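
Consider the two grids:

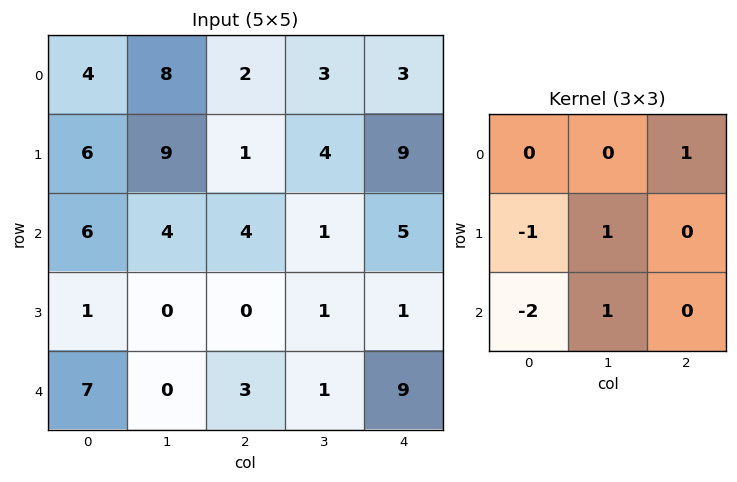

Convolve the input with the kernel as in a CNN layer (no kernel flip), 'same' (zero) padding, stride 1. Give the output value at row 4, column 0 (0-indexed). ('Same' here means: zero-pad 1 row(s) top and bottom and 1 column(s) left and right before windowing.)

7

The receptive field on the zero-padded input at this output position is [0 1 0 / 0 7 0 / 0 0 0]. Elementwise product with the kernel and sum: 0·1 + 0·-1 + 7·1 + 0·-2 + 0·1.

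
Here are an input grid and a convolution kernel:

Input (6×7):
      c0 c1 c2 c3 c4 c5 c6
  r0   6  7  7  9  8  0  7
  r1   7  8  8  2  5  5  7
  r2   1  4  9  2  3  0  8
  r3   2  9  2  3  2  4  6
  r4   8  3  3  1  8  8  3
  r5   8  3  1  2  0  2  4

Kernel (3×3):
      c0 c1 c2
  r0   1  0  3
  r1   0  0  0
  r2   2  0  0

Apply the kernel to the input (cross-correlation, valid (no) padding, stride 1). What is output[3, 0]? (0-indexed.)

24

The receptive field on the input at this output position is [2 9 2 / 8 3 3 / 8 3 1]. Elementwise product with the kernel and sum: 2·1 + 2·3 + 8·2.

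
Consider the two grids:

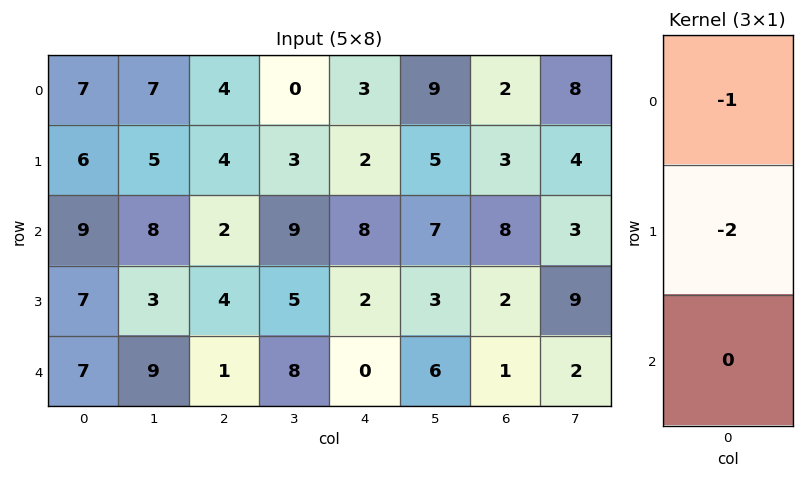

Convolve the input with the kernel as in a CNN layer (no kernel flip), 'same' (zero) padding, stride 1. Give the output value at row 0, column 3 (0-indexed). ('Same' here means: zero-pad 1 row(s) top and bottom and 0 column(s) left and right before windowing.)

0

The receptive field on the zero-padded input at this output position is [0 / 0 / 3]. Elementwise product with the kernel and sum: 0·-1 + 0·-2.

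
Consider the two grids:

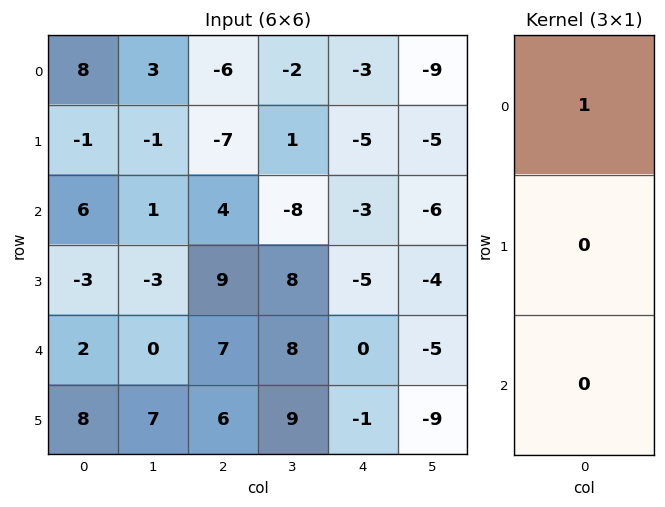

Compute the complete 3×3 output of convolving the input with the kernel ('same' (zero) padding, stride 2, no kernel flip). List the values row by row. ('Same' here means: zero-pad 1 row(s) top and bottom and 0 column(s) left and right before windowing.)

Output[0,0]: The receptive field on the zero-padded input at this output position is [0 / 8 / -1]. Elementwise product with the kernel and sum: 0·1.
Output[0,1]: The receptive field on the zero-padded input at this output position is [0 / -6 / -7]. Elementwise product with the kernel and sum: 0·1.

0 0 0
-1 -7 -5
-3 9 -5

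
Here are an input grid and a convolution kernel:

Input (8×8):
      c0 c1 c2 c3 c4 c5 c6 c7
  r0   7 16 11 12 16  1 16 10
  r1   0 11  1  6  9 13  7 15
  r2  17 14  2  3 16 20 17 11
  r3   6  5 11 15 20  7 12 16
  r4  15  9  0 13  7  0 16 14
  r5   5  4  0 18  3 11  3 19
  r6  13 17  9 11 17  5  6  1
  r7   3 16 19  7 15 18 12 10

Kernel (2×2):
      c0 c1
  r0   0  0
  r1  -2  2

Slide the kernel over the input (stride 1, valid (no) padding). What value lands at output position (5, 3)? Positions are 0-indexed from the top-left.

The receptive field on the input at this output position is [18 3 / 11 17]. Elementwise product with the kernel and sum: 11·-2 + 17·2.

12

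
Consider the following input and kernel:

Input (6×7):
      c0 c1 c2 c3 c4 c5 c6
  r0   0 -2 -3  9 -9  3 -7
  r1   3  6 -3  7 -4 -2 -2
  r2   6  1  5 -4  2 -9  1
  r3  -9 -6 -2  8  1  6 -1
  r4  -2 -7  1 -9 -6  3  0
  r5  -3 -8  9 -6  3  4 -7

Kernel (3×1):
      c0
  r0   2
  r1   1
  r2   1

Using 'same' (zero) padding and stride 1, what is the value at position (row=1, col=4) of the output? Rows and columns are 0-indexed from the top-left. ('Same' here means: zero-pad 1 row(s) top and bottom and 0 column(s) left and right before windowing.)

The receptive field on the zero-padded input at this output position is [-9 / -4 / 2]. Elementwise product with the kernel and sum: -9·2 + -4·1 + 2·1.

-20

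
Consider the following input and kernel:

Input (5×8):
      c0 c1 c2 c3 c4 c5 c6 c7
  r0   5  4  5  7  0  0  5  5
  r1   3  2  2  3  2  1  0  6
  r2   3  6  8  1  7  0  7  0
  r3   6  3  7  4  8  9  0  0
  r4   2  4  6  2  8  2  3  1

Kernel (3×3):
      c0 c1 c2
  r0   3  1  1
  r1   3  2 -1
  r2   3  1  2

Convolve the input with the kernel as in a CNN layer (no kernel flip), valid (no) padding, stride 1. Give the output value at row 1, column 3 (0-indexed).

67

The receptive field on the input at this output position is [3 2 1 / 1 7 0 / 4 8 9]. Elementwise product with the kernel and sum: 3·3 + 2·1 + 1·1 + 1·3 + 7·2 + 0·-1 + 4·3 + 8·1 + 9·2.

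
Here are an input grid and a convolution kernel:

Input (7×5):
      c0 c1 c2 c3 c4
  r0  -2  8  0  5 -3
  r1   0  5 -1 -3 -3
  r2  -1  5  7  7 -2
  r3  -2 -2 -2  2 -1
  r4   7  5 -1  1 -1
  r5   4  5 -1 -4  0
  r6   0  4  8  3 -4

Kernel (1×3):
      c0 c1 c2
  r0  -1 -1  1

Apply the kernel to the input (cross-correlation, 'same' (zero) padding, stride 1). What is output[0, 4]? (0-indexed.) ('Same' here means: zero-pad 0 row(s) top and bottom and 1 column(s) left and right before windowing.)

The receptive field on the zero-padded input at this output position is [5 -3 0]. Elementwise product with the kernel and sum: 5·-1 + -3·-1 + 0·1.

-2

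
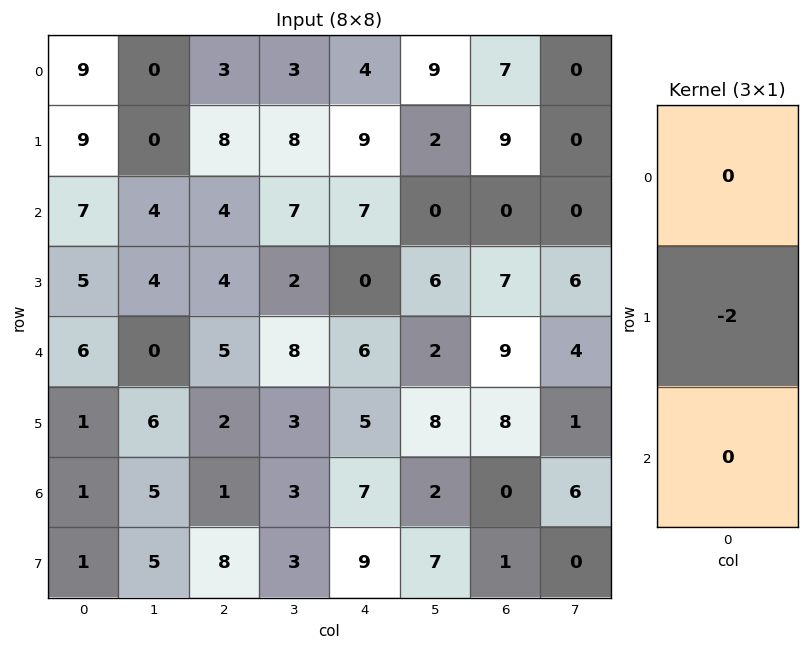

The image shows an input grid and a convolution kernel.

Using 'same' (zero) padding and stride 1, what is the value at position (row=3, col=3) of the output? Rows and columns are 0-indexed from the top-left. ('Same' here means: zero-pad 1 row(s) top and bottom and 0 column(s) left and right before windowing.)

The receptive field on the zero-padded input at this output position is [7 / 2 / 8]. Elementwise product with the kernel and sum: 2·-2.

-4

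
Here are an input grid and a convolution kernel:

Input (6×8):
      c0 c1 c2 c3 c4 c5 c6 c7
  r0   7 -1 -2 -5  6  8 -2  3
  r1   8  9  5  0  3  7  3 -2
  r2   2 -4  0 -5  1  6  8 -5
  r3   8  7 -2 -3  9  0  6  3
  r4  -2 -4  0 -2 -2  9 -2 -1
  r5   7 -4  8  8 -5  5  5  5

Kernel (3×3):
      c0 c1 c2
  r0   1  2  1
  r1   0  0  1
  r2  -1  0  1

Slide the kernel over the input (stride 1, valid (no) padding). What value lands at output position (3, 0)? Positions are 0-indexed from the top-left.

The receptive field on the input at this output position is [8 7 -2 / -2 -4 0 / 7 -4 8]. Elementwise product with the kernel and sum: 8·1 + 7·2 + -2·1 + 0·1 + 7·-1 + 8·1.

21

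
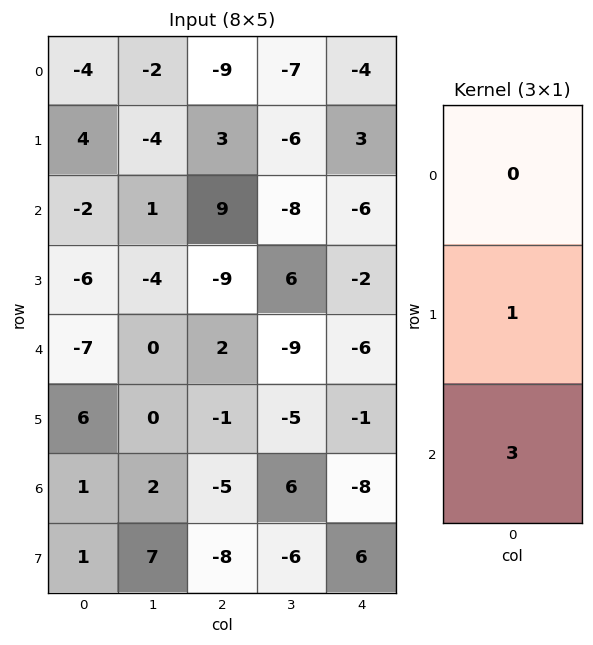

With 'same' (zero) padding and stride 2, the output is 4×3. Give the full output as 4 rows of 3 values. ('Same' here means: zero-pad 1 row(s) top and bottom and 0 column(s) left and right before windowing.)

Output[0,0]: The receptive field on the zero-padded input at this output position is [0 / -4 / 4]. Elementwise product with the kernel and sum: -4·1 + 4·3.
Output[0,1]: The receptive field on the zero-padded input at this output position is [0 / -9 / 3]. Elementwise product with the kernel and sum: -9·1 + 3·3.

8 0 5
-20 -18 -12
11 -1 -9
4 -29 10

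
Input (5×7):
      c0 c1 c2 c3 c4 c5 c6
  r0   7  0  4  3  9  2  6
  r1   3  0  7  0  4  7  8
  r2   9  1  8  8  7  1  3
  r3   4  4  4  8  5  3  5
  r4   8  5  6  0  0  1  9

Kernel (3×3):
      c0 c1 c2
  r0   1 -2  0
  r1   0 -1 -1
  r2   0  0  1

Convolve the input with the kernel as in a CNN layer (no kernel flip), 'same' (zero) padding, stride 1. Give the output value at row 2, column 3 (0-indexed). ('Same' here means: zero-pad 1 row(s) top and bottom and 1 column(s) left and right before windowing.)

The receptive field on the zero-padded input at this output position is [7 0 4 / 8 8 7 / 4 8 5]. Elementwise product with the kernel and sum: 7·1 + 0·-2 + 8·-1 + 7·-1 + 5·1.

-3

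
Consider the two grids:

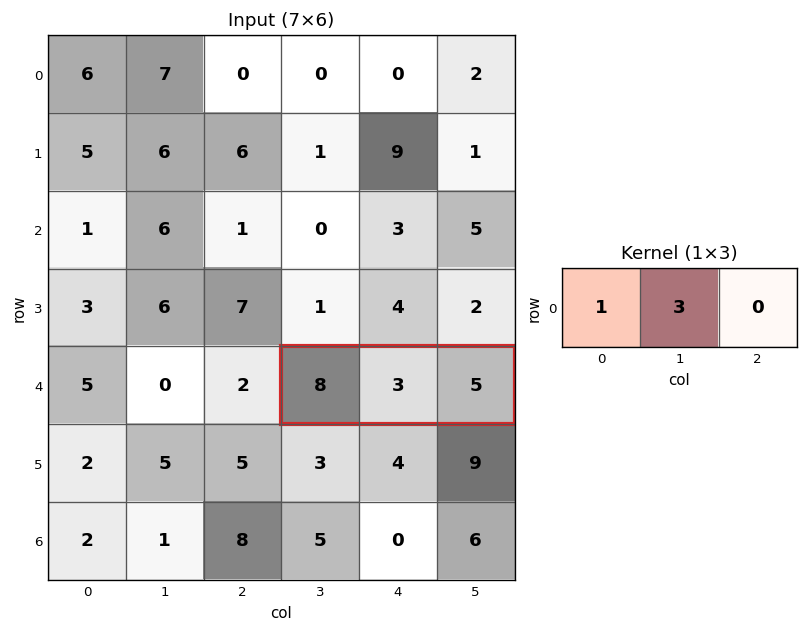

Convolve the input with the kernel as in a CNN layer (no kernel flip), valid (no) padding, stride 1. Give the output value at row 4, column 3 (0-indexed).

17

The receptive field on the input at this output position is [8 3 5]. Elementwise product with the kernel and sum: 8·1 + 3·3.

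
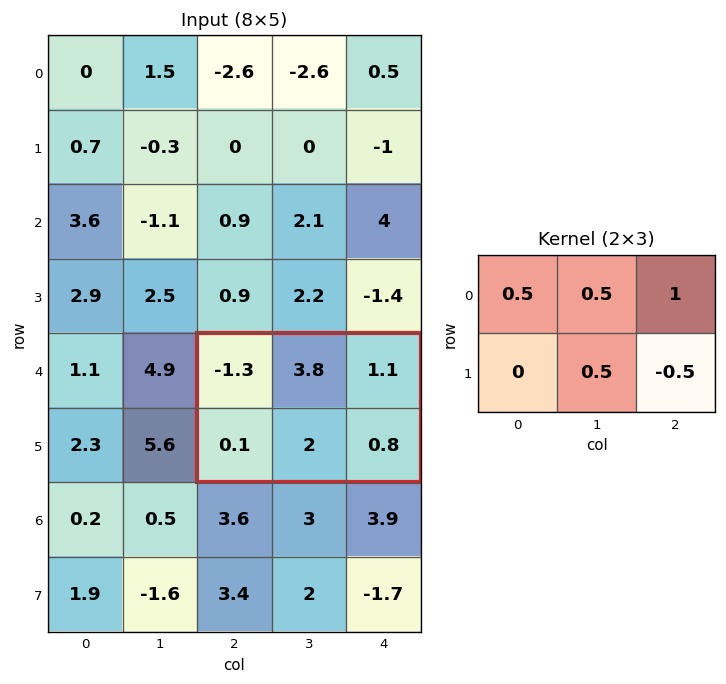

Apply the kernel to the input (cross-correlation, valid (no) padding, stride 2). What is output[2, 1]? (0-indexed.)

The receptive field on the input at this output position is [-1.3 3.8 1.1 / 0.1 2 0.8]. Elementwise product with the kernel and sum: -1.3·0.5 + 3.8·0.5 + 1.1·1 + 2·0.5 + 0.8·-0.5.

2.95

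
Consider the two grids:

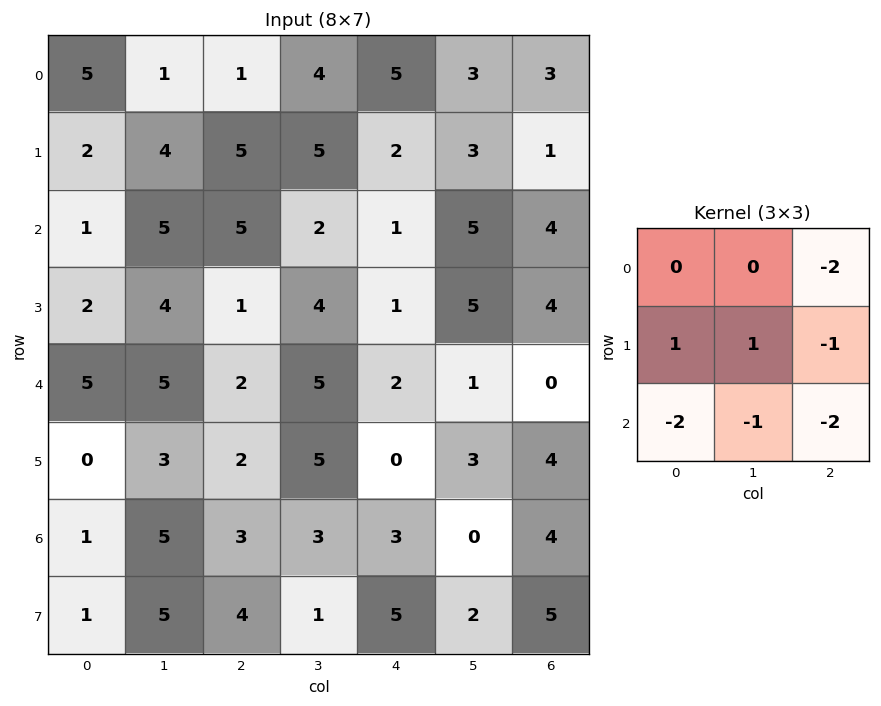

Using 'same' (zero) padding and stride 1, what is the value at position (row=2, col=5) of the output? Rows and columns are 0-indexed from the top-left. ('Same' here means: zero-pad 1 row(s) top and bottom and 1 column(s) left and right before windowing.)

-15

The receptive field on the zero-padded input at this output position is [2 3 1 / 1 5 4 / 1 5 4]. Elementwise product with the kernel and sum: 1·-2 + 1·1 + 5·1 + 4·-1 + 1·-2 + 5·-1 + 4·-2.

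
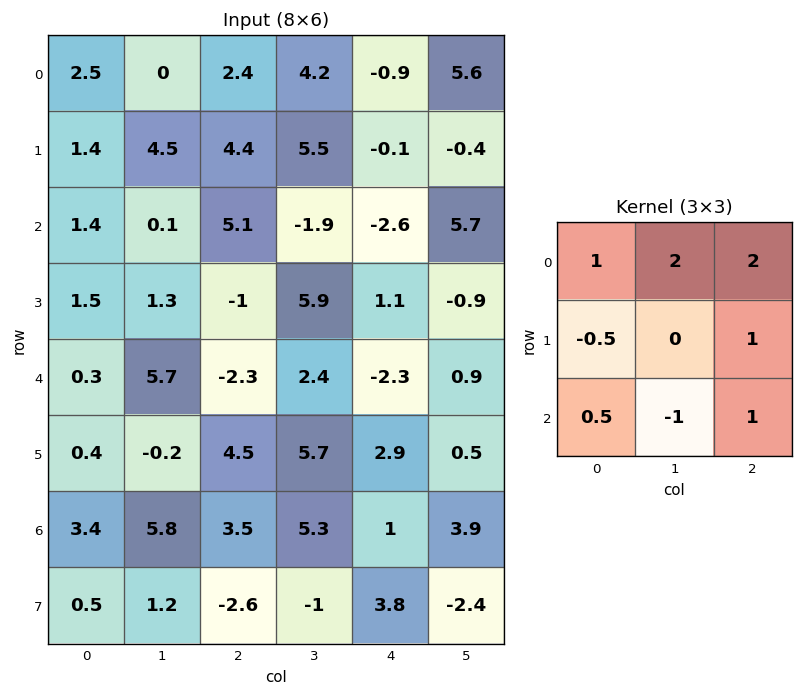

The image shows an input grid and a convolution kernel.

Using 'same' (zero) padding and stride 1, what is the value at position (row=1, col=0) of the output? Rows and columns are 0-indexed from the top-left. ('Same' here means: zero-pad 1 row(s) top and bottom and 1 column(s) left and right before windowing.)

The receptive field on the zero-padded input at this output position is [0 2.5 0 / 0 1.4 4.5 / 0 1.4 0.1]. Elementwise product with the kernel and sum: 0·1 + 2.5·2 + 0·2 + 0·-0.5 + 4.5·1 + 0·0.5 + 1.4·-1 + 0.1·1.

8.2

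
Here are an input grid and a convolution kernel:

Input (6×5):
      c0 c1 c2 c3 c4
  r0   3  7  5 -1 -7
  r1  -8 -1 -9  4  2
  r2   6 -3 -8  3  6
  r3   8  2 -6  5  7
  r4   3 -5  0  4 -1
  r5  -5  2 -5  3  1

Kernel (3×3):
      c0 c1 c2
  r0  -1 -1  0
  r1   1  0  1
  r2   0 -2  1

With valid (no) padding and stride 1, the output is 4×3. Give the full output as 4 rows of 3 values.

-29 10 -11
-3 27 0
9 22 -3
-16 16 -5

Output[0,0]: The receptive field on the input at this output position is [3 7 5 / -8 -1 -9 / 6 -3 -8]. Elementwise product with the kernel and sum: 3·-1 + 7·-1 + -8·1 + -9·1 + -3·-2 + -8·1.
Output[0,1]: The receptive field on the input at this output position is [7 5 -1 / -1 -9 4 / -3 -8 3]. Elementwise product with the kernel and sum: 7·-1 + 5·-1 + -1·1 + 4·1 + -8·-2 + 3·1.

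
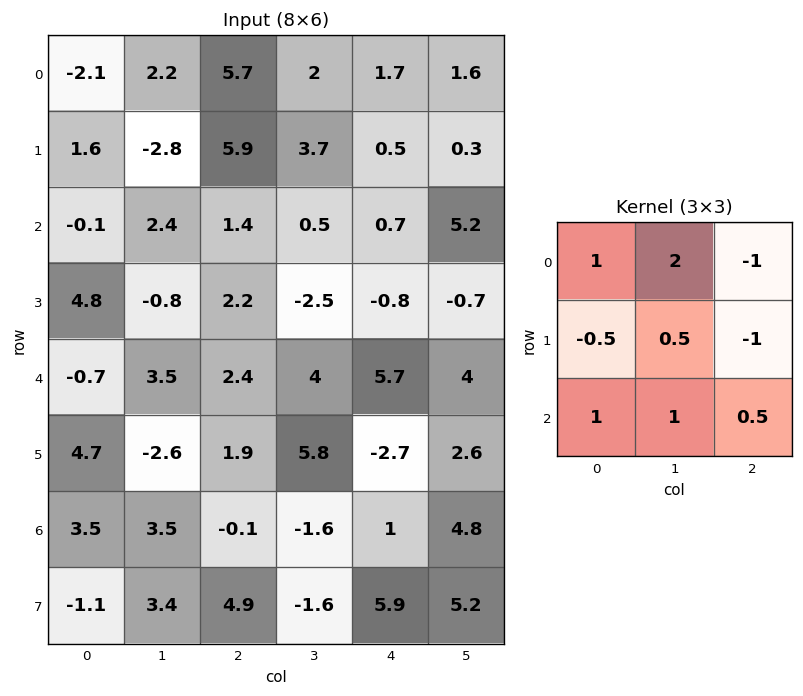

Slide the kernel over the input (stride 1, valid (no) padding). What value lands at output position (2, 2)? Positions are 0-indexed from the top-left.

The receptive field on the input at this output position is [1.4 0.5 0.7 / 2.2 -2.5 -0.8 / 2.4 4 5.7]. Elementwise product with the kernel and sum: 1.4·1 + 0.5·2 + 0.7·-1 + 2.2·-0.5 + -2.5·0.5 + -0.8·-1 + 2.4·1 + 4·1 + 5.7·0.5.

9.4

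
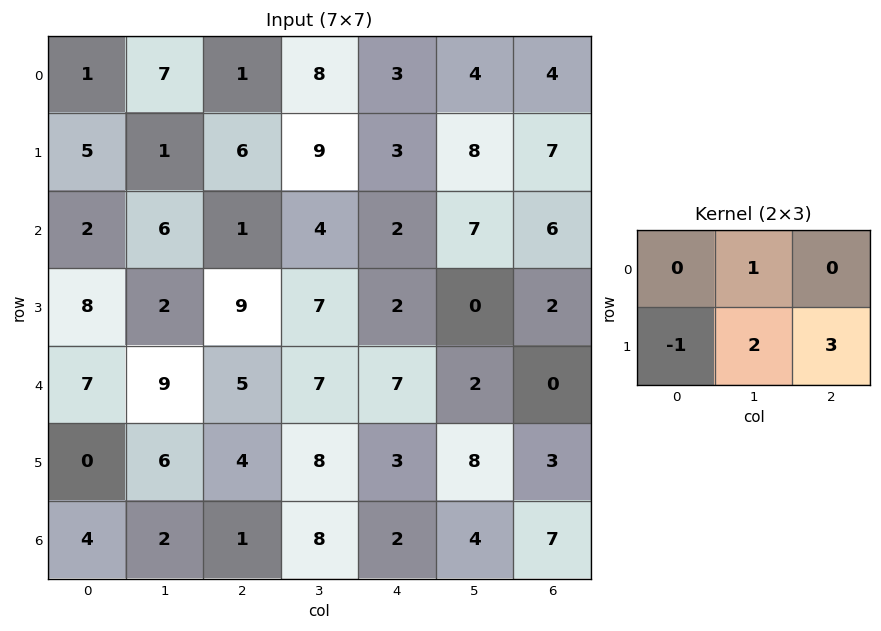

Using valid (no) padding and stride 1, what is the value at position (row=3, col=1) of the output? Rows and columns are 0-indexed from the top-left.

31

The receptive field on the input at this output position is [2 9 7 / 9 5 7]. Elementwise product with the kernel and sum: 9·1 + 9·-1 + 5·2 + 7·3.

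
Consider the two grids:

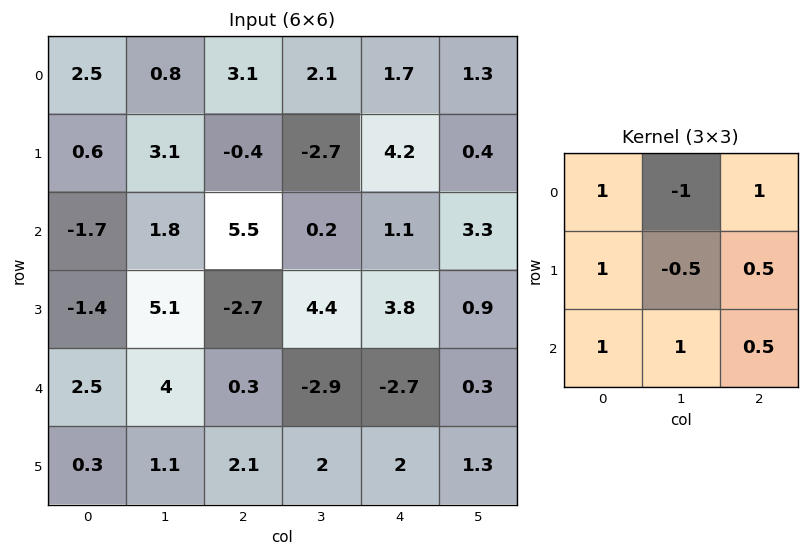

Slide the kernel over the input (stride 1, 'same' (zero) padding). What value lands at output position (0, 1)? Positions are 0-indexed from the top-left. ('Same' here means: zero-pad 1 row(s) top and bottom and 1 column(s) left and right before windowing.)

The receptive field on the zero-padded input at this output position is [0 0 0 / 2.5 0.8 3.1 / 0.6 3.1 -0.4]. Elementwise product with the kernel and sum: 0·1 + 0·-1 + 0·1 + 2.5·1 + 0.8·-0.5 + 3.1·0.5 + 0.6·1 + 3.1·1 + -0.4·0.5.

7.15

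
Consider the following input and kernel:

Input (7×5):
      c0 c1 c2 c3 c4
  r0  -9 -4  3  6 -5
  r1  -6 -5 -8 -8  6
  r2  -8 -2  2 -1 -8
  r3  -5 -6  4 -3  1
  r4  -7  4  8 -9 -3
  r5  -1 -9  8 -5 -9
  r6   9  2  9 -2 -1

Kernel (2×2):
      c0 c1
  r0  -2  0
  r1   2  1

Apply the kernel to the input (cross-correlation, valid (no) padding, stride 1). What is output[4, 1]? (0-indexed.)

The receptive field on the input at this output position is [4 8 / -9 8]. Elementwise product with the kernel and sum: 4·-2 + -9·2 + 8·1.

-18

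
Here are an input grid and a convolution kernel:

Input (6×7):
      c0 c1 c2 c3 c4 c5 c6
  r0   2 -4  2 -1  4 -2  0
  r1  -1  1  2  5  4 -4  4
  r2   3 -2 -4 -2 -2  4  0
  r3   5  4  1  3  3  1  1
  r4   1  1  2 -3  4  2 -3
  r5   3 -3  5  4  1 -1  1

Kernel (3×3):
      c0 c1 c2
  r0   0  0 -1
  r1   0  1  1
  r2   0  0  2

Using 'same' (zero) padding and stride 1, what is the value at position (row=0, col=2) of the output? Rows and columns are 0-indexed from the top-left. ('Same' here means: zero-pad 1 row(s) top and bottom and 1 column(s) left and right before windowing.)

11

The receptive field on the zero-padded input at this output position is [0 0 0 / -4 2 -1 / 1 2 5]. Elementwise product with the kernel and sum: 0·-1 + 2·1 + -1·1 + 5·2.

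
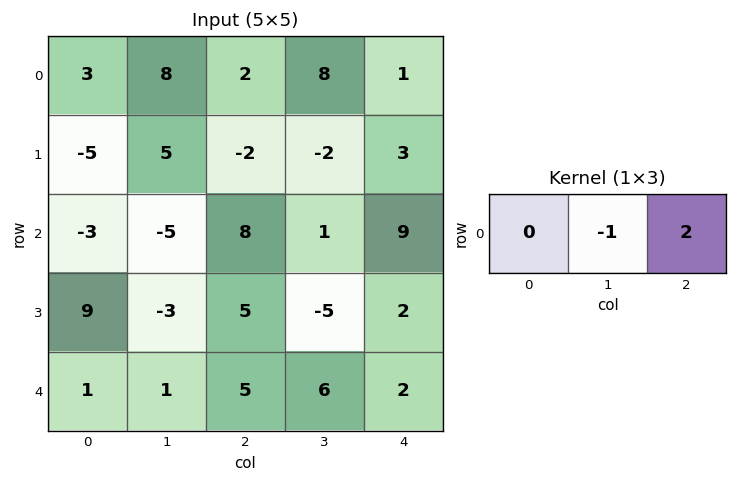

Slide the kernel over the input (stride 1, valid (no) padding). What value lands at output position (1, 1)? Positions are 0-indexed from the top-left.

The receptive field on the input at this output position is [5 -2 -2]. Elementwise product with the kernel and sum: -2·-1 + -2·2.

-2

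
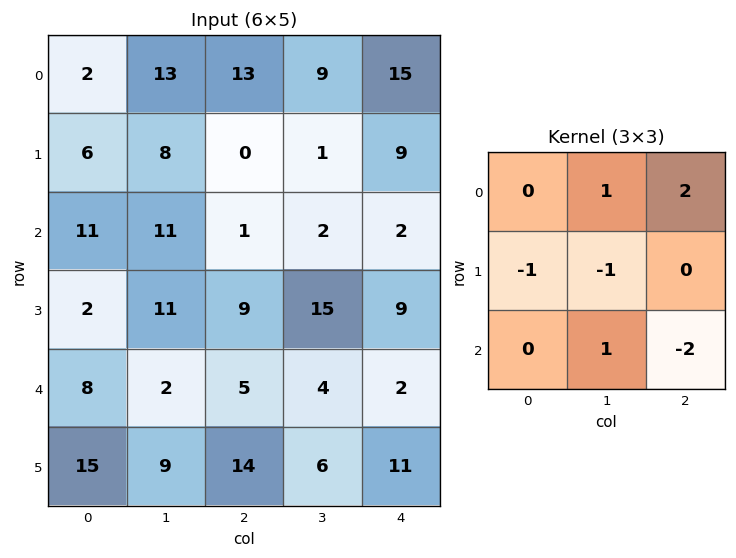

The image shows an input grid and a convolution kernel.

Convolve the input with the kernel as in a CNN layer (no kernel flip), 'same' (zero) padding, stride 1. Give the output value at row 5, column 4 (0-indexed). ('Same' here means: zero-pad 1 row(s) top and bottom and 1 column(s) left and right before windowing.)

The receptive field on the zero-padded input at this output position is [4 2 0 / 6 11 0 / 0 0 0]. Elementwise product with the kernel and sum: 2·1 + 0·2 + 6·-1 + 11·-1 + 0·1 + 0·-2.

-15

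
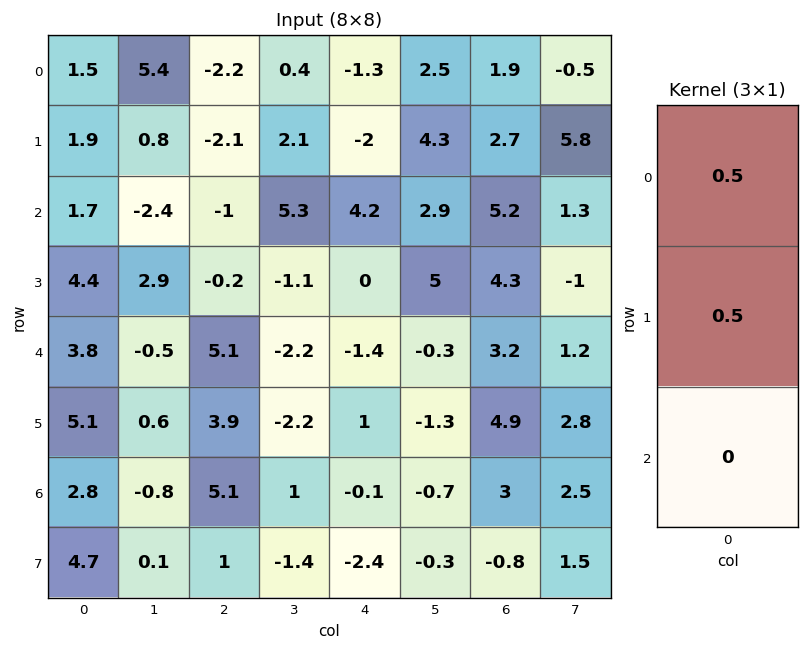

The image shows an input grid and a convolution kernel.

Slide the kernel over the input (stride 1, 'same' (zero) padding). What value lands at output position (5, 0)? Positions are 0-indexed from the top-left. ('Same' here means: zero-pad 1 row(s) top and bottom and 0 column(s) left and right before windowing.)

The receptive field on the zero-padded input at this output position is [3.8 / 5.1 / 2.8]. Elementwise product with the kernel and sum: 3.8·0.5 + 5.1·0.5.

4.45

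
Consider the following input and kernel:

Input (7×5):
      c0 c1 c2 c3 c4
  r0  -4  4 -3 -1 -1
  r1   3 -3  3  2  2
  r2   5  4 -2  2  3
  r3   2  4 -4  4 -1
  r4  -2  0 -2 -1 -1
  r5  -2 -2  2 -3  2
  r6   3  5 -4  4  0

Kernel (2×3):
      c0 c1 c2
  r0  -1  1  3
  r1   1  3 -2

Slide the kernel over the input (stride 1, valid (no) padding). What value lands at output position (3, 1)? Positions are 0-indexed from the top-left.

0

The receptive field on the input at this output position is [4 -4 4 / 0 -2 -1]. Elementwise product with the kernel and sum: 4·-1 + -4·1 + 4·3 + 0·1 + -2·3 + -1·-2.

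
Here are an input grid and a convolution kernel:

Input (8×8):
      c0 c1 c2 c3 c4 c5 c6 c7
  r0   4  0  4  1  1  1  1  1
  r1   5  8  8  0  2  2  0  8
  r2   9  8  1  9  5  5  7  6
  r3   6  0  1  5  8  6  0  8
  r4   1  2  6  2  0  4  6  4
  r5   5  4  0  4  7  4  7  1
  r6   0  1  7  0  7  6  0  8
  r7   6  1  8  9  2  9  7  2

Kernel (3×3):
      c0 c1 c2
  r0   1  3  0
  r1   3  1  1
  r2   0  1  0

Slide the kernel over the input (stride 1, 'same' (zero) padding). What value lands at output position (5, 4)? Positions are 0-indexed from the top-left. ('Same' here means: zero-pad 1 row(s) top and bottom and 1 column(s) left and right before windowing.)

32

The receptive field on the zero-padded input at this output position is [2 0 4 / 4 7 4 / 0 7 6]. Elementwise product with the kernel and sum: 2·1 + 0·3 + 4·3 + 7·1 + 4·1 + 7·1.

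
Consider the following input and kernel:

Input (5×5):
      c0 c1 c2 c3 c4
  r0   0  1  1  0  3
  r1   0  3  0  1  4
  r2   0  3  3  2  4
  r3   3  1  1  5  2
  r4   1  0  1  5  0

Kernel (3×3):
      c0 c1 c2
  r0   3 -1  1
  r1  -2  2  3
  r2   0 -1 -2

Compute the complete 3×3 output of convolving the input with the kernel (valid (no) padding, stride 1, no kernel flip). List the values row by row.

-3 -8 10
9 5 4
-3 12 20

Output[0,0]: The receptive field on the input at this output position is [0 1 1 / 0 3 0 / 0 3 3]. Elementwise product with the kernel and sum: 0·3 + 1·-1 + 1·1 + 0·-2 + 3·2 + 0·3 + 3·-1 + 3·-2.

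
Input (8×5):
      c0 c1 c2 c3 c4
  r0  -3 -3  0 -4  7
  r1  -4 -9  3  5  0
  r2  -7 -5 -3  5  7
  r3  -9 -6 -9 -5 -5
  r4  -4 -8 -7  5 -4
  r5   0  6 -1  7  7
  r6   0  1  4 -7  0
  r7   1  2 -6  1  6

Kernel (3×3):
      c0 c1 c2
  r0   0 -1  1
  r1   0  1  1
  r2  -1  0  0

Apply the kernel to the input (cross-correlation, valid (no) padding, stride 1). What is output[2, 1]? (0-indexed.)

2

The receptive field on the input at this output position is [-5 -3 5 / -6 -9 -5 / -8 -7 5]. Elementwise product with the kernel and sum: -3·-1 + 5·1 + -9·1 + -5·1 + -8·-1.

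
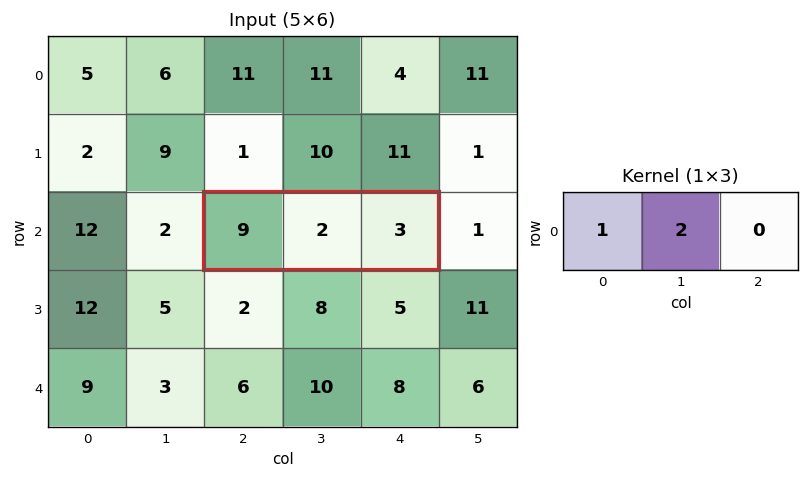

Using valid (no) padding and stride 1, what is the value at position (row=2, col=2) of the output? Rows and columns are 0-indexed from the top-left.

The receptive field on the input at this output position is [9 2 3]. Elementwise product with the kernel and sum: 9·1 + 2·2.

13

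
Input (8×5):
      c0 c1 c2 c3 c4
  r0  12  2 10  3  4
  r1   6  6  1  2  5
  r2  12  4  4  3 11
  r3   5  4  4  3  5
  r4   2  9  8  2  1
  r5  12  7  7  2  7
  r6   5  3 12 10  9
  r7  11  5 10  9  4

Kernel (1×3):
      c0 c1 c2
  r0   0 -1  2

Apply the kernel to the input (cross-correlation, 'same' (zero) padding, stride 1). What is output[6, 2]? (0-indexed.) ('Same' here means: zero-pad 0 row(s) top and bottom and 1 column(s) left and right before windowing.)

8

The receptive field on the zero-padded input at this output position is [3 12 10]. Elementwise product with the kernel and sum: 12·-1 + 10·2.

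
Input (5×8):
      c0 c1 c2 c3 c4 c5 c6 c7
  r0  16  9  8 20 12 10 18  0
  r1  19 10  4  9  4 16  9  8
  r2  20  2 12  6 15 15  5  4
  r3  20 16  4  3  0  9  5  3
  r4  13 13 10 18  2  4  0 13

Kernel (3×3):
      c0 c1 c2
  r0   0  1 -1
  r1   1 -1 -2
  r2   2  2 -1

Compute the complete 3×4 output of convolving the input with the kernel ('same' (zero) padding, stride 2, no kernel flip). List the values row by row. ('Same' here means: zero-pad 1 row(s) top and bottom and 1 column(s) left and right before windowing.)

-6 -20 -2 34
9 10 -54 28
-35 -32 -1 -20

Output[0,0]: The receptive field on the zero-padded input at this output position is [0 0 0 / 0 16 9 / 0 19 10]. Elementwise product with the kernel and sum: 0·1 + 0·-1 + 0·1 + 16·-1 + 9·-2 + 0·2 + 19·2 + 10·-1.
Output[0,1]: The receptive field on the zero-padded input at this output position is [0 0 0 / 9 8 20 / 10 4 9]. Elementwise product with the kernel and sum: 0·1 + 0·-1 + 9·1 + 8·-1 + 20·-2 + 10·2 + 4·2 + 9·-1.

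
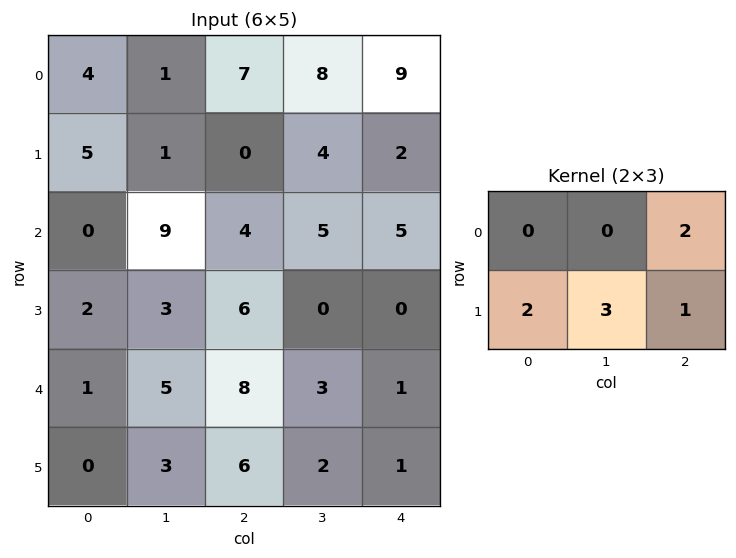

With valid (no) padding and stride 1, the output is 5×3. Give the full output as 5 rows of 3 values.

27 22 32
31 43 32
27 34 22
37 37 26
31 32 21

Output[0,0]: The receptive field on the input at this output position is [4 1 7 / 5 1 0]. Elementwise product with the kernel and sum: 7·2 + 5·2 + 1·3 + 0·1.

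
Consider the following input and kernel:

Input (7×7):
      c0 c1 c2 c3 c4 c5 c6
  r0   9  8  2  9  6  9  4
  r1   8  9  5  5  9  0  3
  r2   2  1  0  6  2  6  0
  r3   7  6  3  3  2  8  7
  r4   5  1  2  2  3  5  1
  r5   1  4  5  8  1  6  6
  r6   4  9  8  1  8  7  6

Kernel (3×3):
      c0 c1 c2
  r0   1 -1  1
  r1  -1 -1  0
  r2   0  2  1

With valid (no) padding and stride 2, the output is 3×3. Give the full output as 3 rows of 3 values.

-12 3 4
-8 -3 -3
27 0 12

Output[0,0]: The receptive field on the input at this output position is [9 8 2 / 8 9 5 / 2 1 0]. Elementwise product with the kernel and sum: 9·1 + 8·-1 + 2·1 + 8·-1 + 9·-1 + 1·2 + 0·1.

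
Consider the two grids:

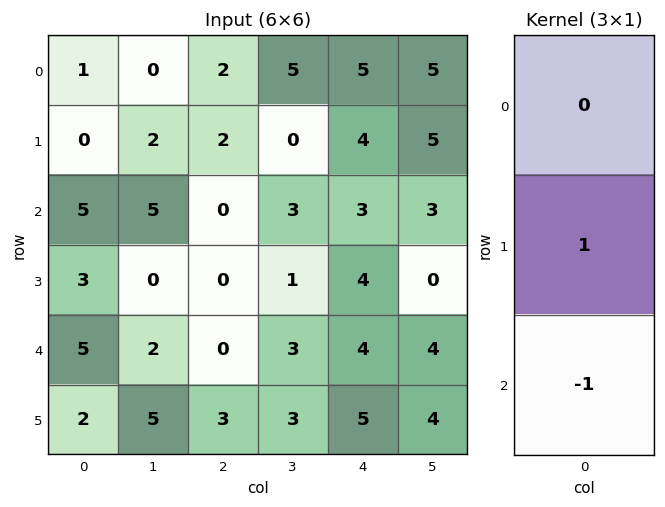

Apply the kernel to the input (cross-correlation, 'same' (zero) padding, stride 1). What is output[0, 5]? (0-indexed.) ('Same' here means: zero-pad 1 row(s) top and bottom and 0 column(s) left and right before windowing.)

The receptive field on the zero-padded input at this output position is [0 / 5 / 5]. Elementwise product with the kernel and sum: 5·1 + 5·-1.

0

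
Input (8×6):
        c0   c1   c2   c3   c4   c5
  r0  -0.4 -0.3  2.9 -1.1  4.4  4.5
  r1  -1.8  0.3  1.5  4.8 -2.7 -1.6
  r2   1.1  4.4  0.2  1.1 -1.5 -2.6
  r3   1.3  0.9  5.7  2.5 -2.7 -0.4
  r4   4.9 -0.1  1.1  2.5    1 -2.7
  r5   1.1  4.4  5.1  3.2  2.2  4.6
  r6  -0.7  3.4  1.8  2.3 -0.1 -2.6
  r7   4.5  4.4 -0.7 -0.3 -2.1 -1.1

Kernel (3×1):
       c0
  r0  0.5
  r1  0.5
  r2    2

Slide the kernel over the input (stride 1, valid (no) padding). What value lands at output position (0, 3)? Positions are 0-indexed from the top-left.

The receptive field on the input at this output position is [-1.1 / 4.8 / 1.1]. Elementwise product with the kernel and sum: -1.1·0.5 + 4.8·0.5 + 1.1·2.

4.05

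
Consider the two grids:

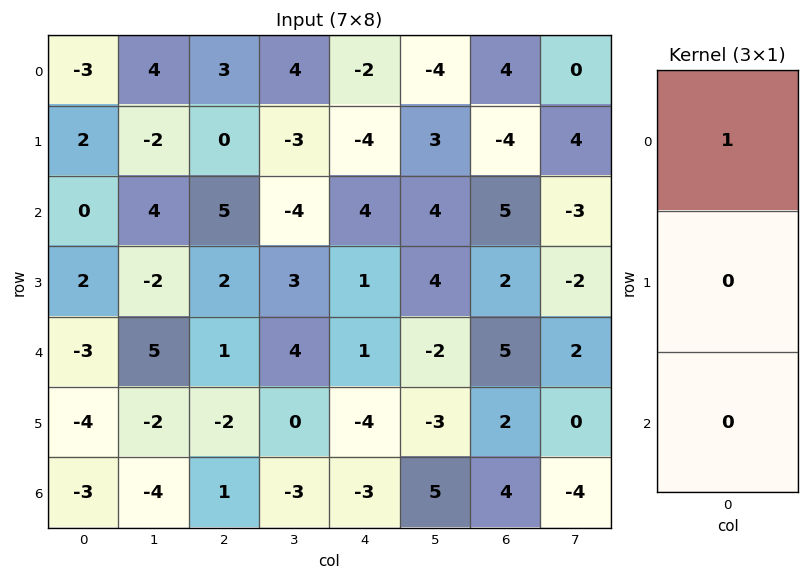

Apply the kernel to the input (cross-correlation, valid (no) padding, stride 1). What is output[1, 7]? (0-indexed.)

The receptive field on the input at this output position is [4 / -3 / -2]. Elementwise product with the kernel and sum: 4·1.

4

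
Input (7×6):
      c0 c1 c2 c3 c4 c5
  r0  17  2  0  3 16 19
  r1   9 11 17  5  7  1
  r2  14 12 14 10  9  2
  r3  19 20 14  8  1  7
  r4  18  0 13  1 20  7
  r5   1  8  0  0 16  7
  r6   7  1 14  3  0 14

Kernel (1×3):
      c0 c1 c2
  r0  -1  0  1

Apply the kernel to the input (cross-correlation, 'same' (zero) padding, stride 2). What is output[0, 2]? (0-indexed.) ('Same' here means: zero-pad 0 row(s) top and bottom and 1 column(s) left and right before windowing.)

16

The receptive field on the zero-padded input at this output position is [3 16 19]. Elementwise product with the kernel and sum: 3·-1 + 19·1.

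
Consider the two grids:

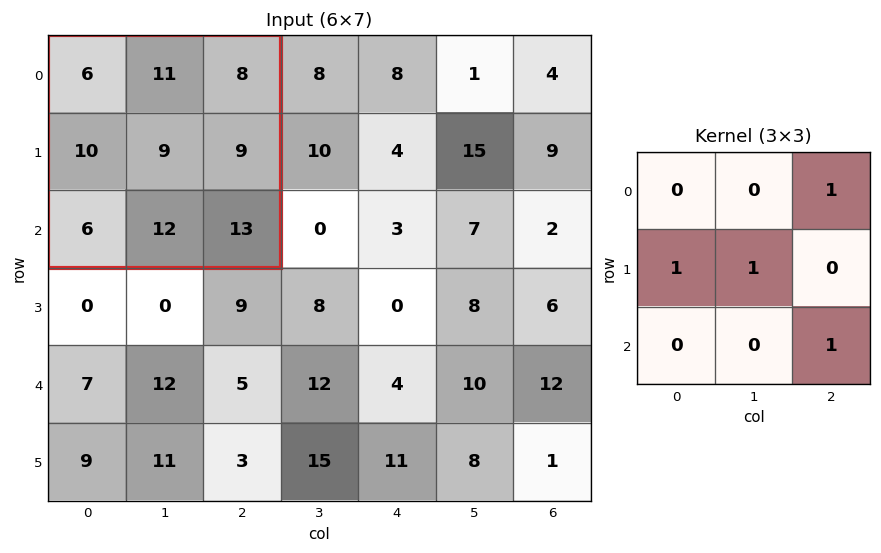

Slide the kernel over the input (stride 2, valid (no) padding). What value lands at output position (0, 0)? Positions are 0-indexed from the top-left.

40

The receptive field on the input at this output position is [6 11 8 / 10 9 9 / 6 12 13]. Elementwise product with the kernel and sum: 8·1 + 10·1 + 9·1 + 13·1.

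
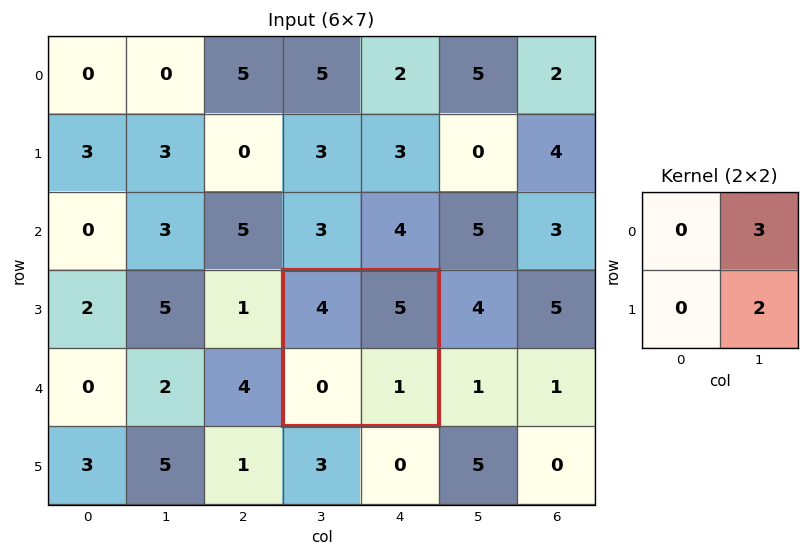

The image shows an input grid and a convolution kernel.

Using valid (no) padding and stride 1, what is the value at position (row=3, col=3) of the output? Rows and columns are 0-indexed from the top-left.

The receptive field on the input at this output position is [4 5 / 0 1]. Elementwise product with the kernel and sum: 5·3 + 1·2.

17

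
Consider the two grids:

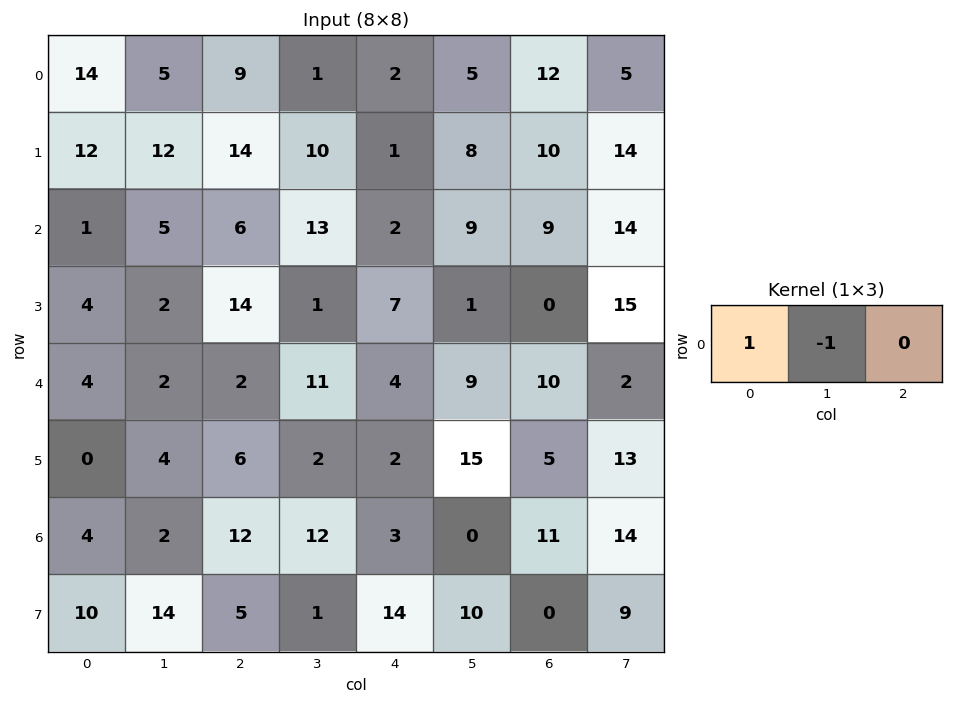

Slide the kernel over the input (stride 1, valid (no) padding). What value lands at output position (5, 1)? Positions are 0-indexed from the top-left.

-2

The receptive field on the input at this output position is [4 6 2]. Elementwise product with the kernel and sum: 4·1 + 6·-1.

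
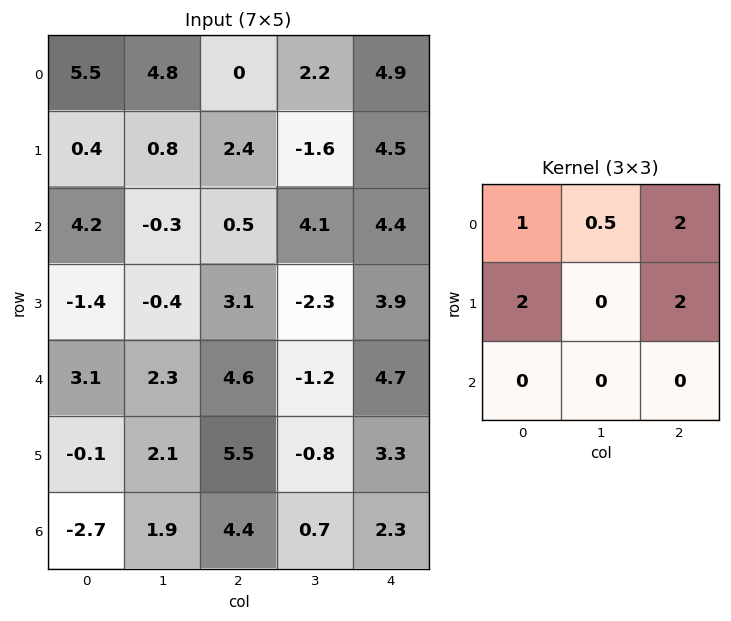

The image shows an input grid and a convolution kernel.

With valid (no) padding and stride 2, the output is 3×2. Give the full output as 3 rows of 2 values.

13.5 24.7
8.45 25.35
24.25 31

Output[0,0]: The receptive field on the input at this output position is [5.5 4.8 0 / 0.4 0.8 2.4 / 4.2 -0.3 0.5]. Elementwise product with the kernel and sum: 5.5·1 + 4.8·0.5 + 0·2 + 0.4·2 + 2.4·2.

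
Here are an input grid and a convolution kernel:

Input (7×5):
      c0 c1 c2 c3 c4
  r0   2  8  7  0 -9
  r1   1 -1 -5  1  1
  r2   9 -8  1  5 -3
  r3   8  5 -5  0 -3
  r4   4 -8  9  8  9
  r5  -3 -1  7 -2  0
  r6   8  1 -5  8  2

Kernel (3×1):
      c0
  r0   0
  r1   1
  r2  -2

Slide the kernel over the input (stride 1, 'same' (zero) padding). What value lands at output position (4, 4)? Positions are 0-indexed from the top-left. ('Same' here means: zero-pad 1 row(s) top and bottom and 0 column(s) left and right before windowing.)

The receptive field on the zero-padded input at this output position is [-3 / 9 / 0]. Elementwise product with the kernel and sum: 9·1 + 0·-2.

9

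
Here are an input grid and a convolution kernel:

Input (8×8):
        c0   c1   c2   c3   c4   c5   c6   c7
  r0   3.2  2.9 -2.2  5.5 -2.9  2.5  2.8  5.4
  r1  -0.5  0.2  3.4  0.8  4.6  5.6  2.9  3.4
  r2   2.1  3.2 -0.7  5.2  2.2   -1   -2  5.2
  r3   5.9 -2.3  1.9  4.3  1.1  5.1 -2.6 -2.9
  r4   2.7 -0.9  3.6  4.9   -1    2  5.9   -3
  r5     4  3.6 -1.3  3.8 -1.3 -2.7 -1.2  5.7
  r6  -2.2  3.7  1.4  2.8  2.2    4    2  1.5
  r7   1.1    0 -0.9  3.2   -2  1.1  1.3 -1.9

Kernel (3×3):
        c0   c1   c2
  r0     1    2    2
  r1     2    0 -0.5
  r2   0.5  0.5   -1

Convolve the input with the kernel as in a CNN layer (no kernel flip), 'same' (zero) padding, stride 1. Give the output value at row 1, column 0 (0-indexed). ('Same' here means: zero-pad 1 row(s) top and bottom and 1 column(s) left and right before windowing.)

The receptive field on the zero-padded input at this output position is [0 3.2 2.9 / 0 -0.5 0.2 / 0 2.1 3.2]. Elementwise product with the kernel and sum: 0·1 + 3.2·2 + 2.9·2 + 0·2 + 0.2·-0.5 + 0·0.5 + 2.1·0.5 + 3.2·-1.

9.95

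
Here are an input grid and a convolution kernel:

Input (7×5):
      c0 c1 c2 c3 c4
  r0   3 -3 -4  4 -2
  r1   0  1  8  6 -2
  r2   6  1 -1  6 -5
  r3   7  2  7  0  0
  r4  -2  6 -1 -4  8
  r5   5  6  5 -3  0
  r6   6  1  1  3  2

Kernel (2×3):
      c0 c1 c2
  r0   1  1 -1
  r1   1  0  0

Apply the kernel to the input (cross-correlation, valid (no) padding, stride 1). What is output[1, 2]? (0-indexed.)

15

The receptive field on the input at this output position is [8 6 -2 / -1 6 -5]. Elementwise product with the kernel and sum: 8·1 + 6·1 + -2·-1 + -1·1.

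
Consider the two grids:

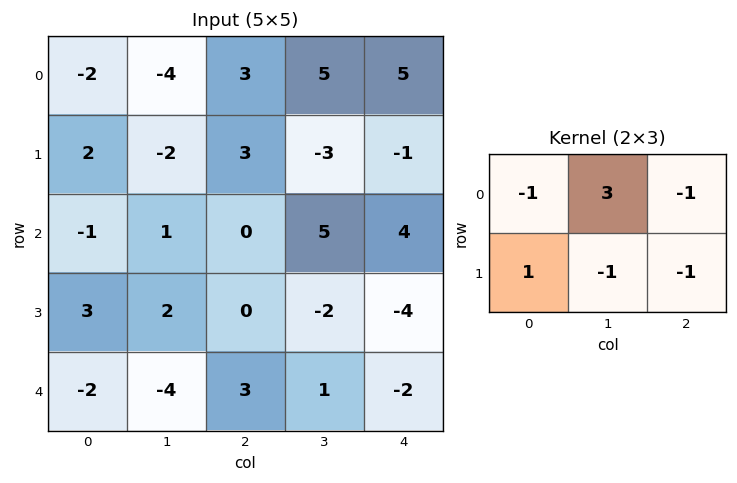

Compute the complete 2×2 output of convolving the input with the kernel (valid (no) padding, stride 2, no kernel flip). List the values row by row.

Output[0,0]: The receptive field on the input at this output position is [-2 -4 3 / 2 -2 3]. Elementwise product with the kernel and sum: -2·-1 + -4·3 + 3·-1 + 2·1 + -2·-1 + 3·-1.

-12 14
5 17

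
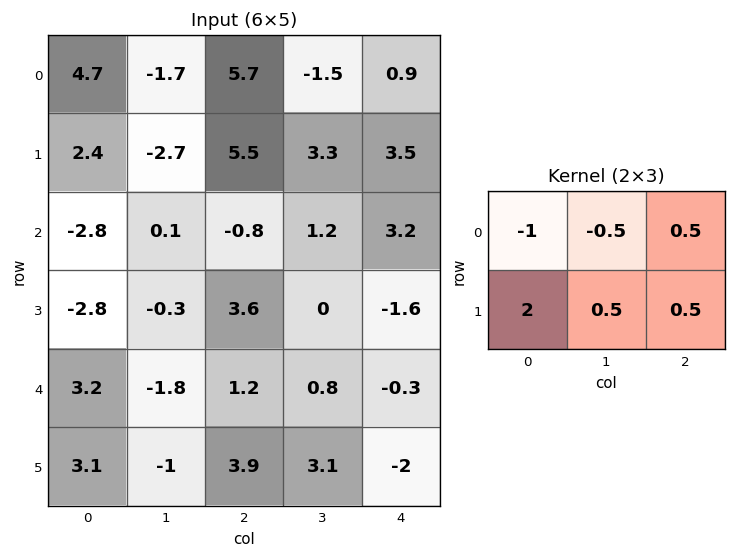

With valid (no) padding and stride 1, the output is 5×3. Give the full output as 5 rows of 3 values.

5.2 -2.9 9.9
-4.25 2 -4.8
-1.6 2.1 8.2
10.85 -4.1 -1.75
5.95 3.1 6.6

Output[0,0]: The receptive field on the input at this output position is [4.7 -1.7 5.7 / 2.4 -2.7 5.5]. Elementwise product with the kernel and sum: 4.7·-1 + -1.7·-0.5 + 5.7·0.5 + 2.4·2 + -2.7·0.5 + 5.5·0.5.
Output[0,1]: The receptive field on the input at this output position is [-1.7 5.7 -1.5 / -2.7 5.5 3.3]. Elementwise product with the kernel and sum: -1.7·-1 + 5.7·-0.5 + -1.5·0.5 + -2.7·2 + 5.5·0.5 + 3.3·0.5.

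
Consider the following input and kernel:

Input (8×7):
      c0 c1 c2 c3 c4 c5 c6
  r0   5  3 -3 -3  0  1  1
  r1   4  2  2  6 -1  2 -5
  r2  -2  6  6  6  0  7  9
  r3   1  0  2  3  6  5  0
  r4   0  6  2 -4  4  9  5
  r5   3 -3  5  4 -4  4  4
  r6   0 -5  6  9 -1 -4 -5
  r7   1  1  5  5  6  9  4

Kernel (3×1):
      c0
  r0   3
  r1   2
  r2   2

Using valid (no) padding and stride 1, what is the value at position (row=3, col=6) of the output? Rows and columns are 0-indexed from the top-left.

18

The receptive field on the input at this output position is [0 / 5 / 4]. Elementwise product with the kernel and sum: 0·3 + 5·2 + 4·2.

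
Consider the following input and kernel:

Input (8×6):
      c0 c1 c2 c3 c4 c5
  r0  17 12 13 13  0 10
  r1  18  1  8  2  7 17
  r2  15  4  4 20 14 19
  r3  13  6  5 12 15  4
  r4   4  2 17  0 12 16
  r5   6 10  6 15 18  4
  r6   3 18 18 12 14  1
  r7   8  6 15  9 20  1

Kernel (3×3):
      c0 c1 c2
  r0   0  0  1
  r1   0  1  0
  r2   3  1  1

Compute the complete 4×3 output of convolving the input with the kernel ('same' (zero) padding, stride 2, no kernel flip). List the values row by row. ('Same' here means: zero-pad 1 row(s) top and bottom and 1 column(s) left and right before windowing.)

Output[0,0]: The receptive field on the zero-padded input at this output position is [0 0 0 / 0 17 12 / 0 18 1]. Elementwise product with the kernel and sum: 0·1 + 17·1 + 0·3 + 18·1 + 1·1.

36 26 30
35 41 86
26 80 83
27 75 66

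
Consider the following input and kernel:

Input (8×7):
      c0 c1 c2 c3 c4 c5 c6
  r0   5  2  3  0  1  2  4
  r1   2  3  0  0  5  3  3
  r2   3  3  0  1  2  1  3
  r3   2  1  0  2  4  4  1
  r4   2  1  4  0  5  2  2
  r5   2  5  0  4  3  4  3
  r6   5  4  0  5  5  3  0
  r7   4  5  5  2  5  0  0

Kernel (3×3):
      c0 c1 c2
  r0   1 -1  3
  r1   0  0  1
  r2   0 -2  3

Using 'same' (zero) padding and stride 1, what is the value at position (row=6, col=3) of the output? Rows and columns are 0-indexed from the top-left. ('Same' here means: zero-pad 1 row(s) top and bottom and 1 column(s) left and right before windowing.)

21

The receptive field on the zero-padded input at this output position is [0 4 3 / 0 5 5 / 5 2 5]. Elementwise product with the kernel and sum: 0·1 + 4·-1 + 3·3 + 5·1 + 2·-2 + 5·3.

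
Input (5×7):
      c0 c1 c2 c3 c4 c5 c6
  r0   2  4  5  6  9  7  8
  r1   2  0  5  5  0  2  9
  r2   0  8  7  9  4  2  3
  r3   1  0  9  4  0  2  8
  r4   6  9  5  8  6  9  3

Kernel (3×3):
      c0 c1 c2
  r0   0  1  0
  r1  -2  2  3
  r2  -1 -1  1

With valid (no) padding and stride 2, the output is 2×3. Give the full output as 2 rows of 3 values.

14 -6 35
23 -8 18

Output[0,0]: The receptive field on the input at this output position is [2 4 5 / 2 0 5 / 0 8 7]. Elementwise product with the kernel and sum: 4·1 + 2·-2 + 0·2 + 5·3 + 0·-1 + 8·-1 + 7·1.
Output[0,1]: The receptive field on the input at this output position is [5 6 9 / 5 5 0 / 7 9 4]. Elementwise product with the kernel and sum: 6·1 + 5·-2 + 5·2 + 0·3 + 7·-1 + 9·-1 + 4·1.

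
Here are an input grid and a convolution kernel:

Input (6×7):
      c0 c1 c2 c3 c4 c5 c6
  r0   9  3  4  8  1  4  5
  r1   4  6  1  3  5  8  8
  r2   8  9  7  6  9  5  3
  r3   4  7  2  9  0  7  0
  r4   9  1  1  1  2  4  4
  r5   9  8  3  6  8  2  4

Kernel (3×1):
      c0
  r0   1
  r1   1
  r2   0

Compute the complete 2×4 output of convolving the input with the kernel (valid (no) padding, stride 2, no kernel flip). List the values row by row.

13 5 6 13
12 9 9 3

Output[0,0]: The receptive field on the input at this output position is [9 / 4 / 8]. Elementwise product with the kernel and sum: 9·1 + 4·1.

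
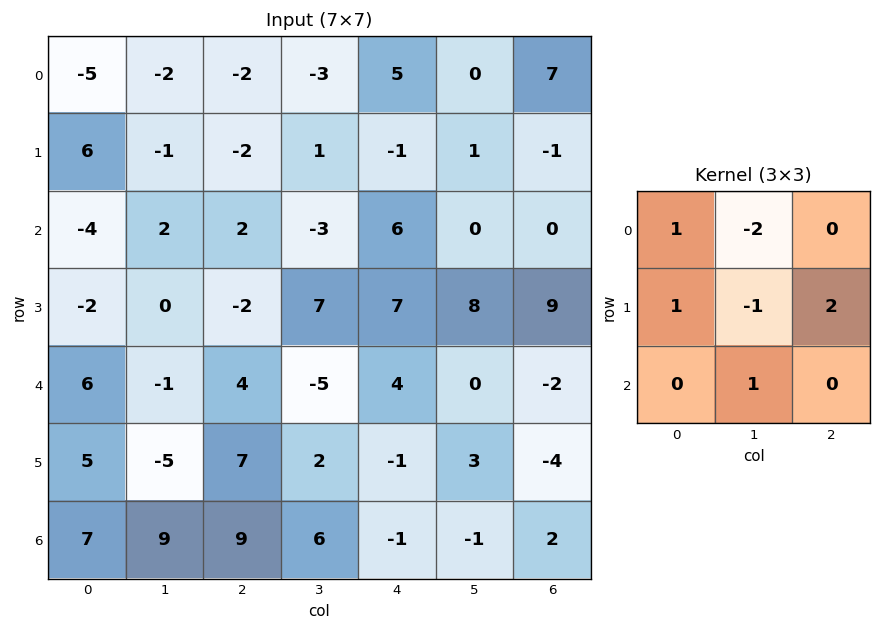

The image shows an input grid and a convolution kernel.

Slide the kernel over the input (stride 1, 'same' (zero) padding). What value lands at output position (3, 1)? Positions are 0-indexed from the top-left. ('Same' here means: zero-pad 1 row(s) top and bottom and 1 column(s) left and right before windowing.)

-15

The receptive field on the zero-padded input at this output position is [-4 2 2 / -2 0 -2 / 6 -1 4]. Elementwise product with the kernel and sum: -4·1 + 2·-2 + -2·1 + 0·-1 + -2·2 + -1·1.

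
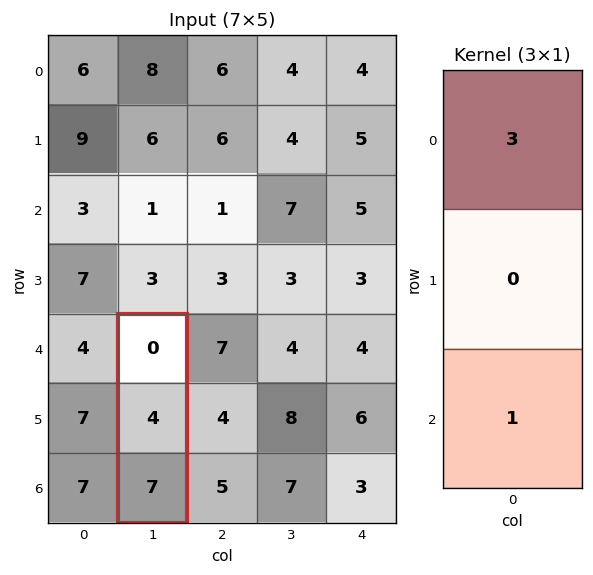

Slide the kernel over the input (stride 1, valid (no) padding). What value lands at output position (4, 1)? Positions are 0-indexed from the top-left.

7

The receptive field on the input at this output position is [0 / 4 / 7]. Elementwise product with the kernel and sum: 0·3 + 7·1.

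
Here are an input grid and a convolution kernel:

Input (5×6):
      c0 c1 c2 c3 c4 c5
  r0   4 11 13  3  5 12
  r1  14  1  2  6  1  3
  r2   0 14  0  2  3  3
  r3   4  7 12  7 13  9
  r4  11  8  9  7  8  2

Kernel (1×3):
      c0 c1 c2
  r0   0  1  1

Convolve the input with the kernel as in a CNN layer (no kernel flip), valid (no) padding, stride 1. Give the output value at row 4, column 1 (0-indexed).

16

The receptive field on the input at this output position is [8 9 7]. Elementwise product with the kernel and sum: 9·1 + 7·1.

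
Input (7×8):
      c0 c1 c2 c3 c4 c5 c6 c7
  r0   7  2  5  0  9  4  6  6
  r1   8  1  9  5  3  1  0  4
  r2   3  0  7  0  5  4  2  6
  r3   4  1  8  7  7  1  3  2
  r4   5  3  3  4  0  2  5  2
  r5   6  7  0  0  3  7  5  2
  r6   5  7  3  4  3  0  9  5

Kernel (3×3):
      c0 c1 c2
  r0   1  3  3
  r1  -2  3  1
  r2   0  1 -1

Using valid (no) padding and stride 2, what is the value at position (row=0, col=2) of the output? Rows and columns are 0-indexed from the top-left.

38

The receptive field on the input at this output position is [9 4 6 / 3 1 0 / 5 4 2]. Elementwise product with the kernel and sum: 9·1 + 4·3 + 6·3 + 3·-2 + 1·3 + 0·1 + 4·1 + 2·-1.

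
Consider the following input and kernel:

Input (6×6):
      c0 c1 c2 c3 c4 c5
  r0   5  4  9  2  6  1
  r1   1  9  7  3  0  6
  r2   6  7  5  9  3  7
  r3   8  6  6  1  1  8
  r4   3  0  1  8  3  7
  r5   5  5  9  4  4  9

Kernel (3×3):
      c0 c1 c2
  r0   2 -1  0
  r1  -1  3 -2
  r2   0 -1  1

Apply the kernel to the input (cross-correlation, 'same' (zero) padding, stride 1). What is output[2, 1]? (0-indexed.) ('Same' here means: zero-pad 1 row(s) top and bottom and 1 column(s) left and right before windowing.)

-2

The receptive field on the zero-padded input at this output position is [1 9 7 / 6 7 5 / 8 6 6]. Elementwise product with the kernel and sum: 1·2 + 9·-1 + 6·-1 + 7·3 + 5·-2 + 6·-1 + 6·1.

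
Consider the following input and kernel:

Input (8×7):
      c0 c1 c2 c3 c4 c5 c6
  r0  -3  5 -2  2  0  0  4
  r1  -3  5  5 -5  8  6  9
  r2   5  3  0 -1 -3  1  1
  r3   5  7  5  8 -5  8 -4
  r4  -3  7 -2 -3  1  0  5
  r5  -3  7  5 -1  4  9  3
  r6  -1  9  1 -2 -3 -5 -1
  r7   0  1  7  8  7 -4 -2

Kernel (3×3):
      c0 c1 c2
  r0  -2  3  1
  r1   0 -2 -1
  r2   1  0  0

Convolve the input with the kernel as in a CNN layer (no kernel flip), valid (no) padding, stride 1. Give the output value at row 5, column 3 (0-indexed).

The receptive field on the input at this output position is [-1 4 9 / -2 -3 -5 / 8 7 -4]. Elementwise product with the kernel and sum: -1·-2 + 4·3 + 9·1 + -3·-2 + -5·-1 + 8·1.

42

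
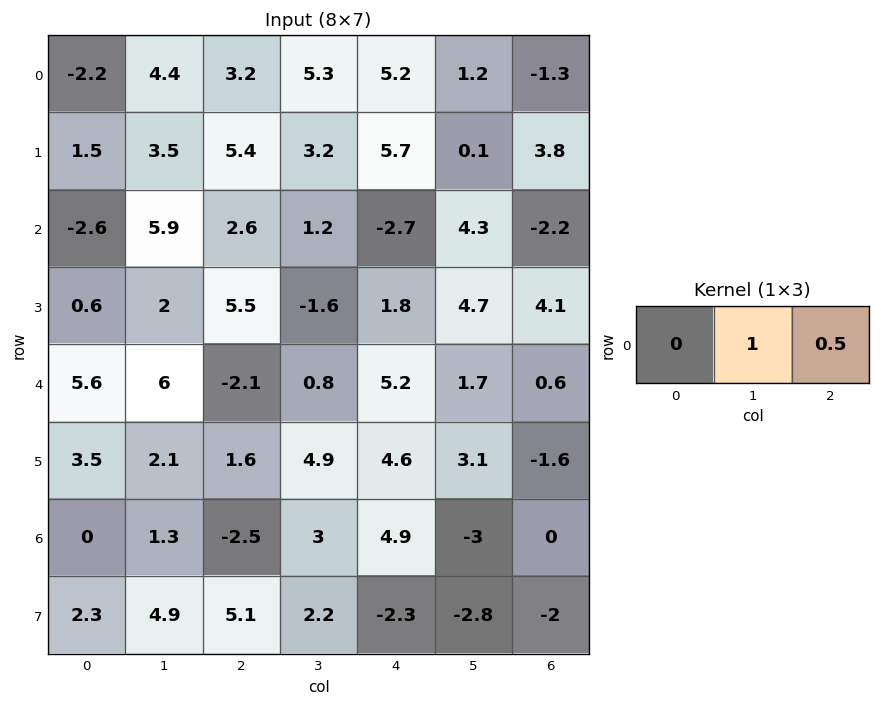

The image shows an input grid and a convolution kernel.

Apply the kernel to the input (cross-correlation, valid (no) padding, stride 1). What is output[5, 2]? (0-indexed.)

The receptive field on the input at this output position is [1.6 4.9 4.6]. Elementwise product with the kernel and sum: 4.9·1 + 4.6·0.5.

7.2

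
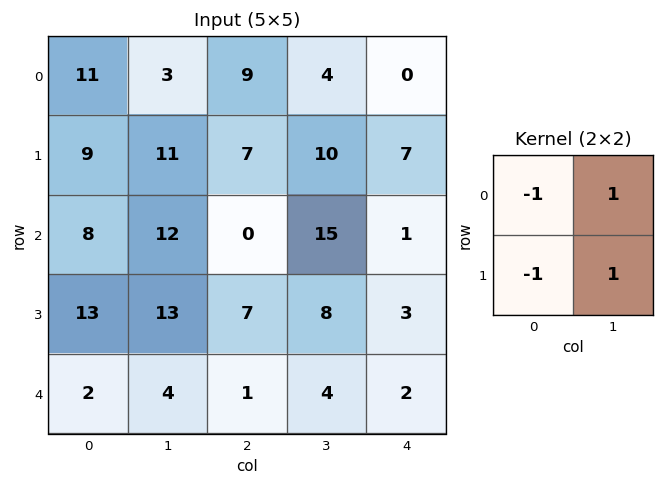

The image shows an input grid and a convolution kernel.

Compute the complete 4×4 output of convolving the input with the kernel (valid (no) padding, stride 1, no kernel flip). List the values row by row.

-6 2 -2 -7
6 -16 18 -17
4 -18 16 -19
2 -9 4 -7

Output[0,0]: The receptive field on the input at this output position is [11 3 / 9 11]. Elementwise product with the kernel and sum: 11·-1 + 3·1 + 9·-1 + 11·1.
Output[0,1]: The receptive field on the input at this output position is [3 9 / 11 7]. Elementwise product with the kernel and sum: 3·-1 + 9·1 + 11·-1 + 7·1.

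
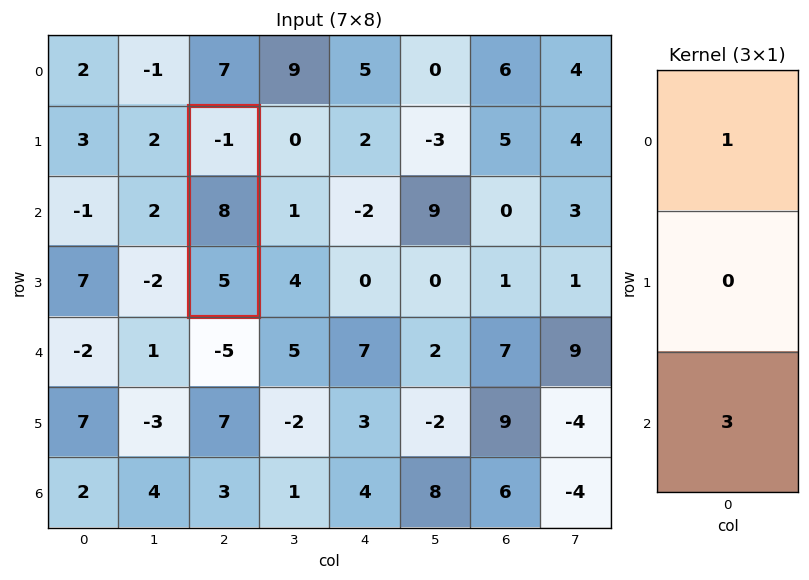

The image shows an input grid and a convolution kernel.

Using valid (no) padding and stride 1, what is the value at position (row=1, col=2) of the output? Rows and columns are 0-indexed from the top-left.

14

The receptive field on the input at this output position is [-1 / 8 / 5]. Elementwise product with the kernel and sum: -1·1 + 5·3.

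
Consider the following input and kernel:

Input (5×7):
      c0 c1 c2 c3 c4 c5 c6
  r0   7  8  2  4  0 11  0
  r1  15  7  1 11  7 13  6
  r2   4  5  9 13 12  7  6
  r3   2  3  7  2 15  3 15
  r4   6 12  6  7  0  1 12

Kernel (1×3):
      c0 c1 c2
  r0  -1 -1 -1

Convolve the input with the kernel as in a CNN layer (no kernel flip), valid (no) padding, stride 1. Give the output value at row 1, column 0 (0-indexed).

The receptive field on the input at this output position is [15 7 1]. Elementwise product with the kernel and sum: 15·-1 + 7·-1 + 1·-1.

-23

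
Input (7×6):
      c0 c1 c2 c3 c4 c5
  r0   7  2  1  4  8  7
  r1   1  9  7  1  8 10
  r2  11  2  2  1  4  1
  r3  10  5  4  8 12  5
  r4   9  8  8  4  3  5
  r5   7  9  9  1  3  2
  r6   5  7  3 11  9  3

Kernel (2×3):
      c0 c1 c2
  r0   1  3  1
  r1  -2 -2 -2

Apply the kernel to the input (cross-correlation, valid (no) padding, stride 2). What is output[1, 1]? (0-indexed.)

-39

The receptive field on the input at this output position is [2 1 4 / 4 8 12]. Elementwise product with the kernel and sum: 2·1 + 1·3 + 4·1 + 4·-2 + 8·-2 + 12·-2.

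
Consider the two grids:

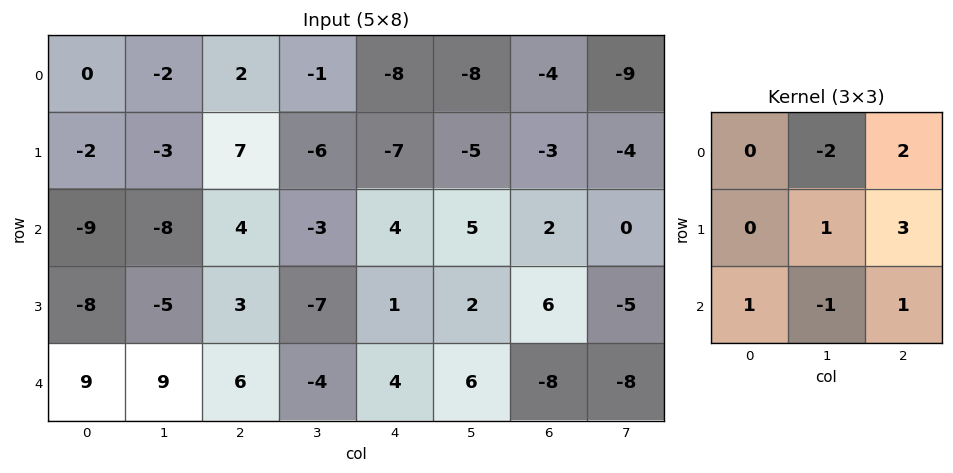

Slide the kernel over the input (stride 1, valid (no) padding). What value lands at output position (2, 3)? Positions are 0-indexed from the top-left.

The receptive field on the input at this output position is [-3 4 5 / -7 1 2 / -4 4 6]. Elementwise product with the kernel and sum: 4·-2 + 5·2 + 1·1 + 2·3 + -4·1 + 4·-1 + 6·1.

7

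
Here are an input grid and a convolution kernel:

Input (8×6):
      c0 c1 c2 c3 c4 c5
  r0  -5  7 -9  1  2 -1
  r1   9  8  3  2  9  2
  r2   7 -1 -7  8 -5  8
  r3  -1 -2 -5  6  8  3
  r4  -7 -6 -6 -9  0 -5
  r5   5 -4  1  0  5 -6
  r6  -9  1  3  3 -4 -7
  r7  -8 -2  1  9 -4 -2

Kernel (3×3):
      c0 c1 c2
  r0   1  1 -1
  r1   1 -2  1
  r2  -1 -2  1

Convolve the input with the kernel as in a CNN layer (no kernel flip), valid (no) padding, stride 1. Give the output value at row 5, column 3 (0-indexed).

The receptive field on the input at this output position is [0 5 -6 / 3 -4 -7 / 9 -4 -2]. Elementwise product with the kernel and sum: 0·1 + 5·1 + -6·-1 + 3·1 + -4·-2 + -7·1 + 9·-1 + -4·-2 + -2·1.

12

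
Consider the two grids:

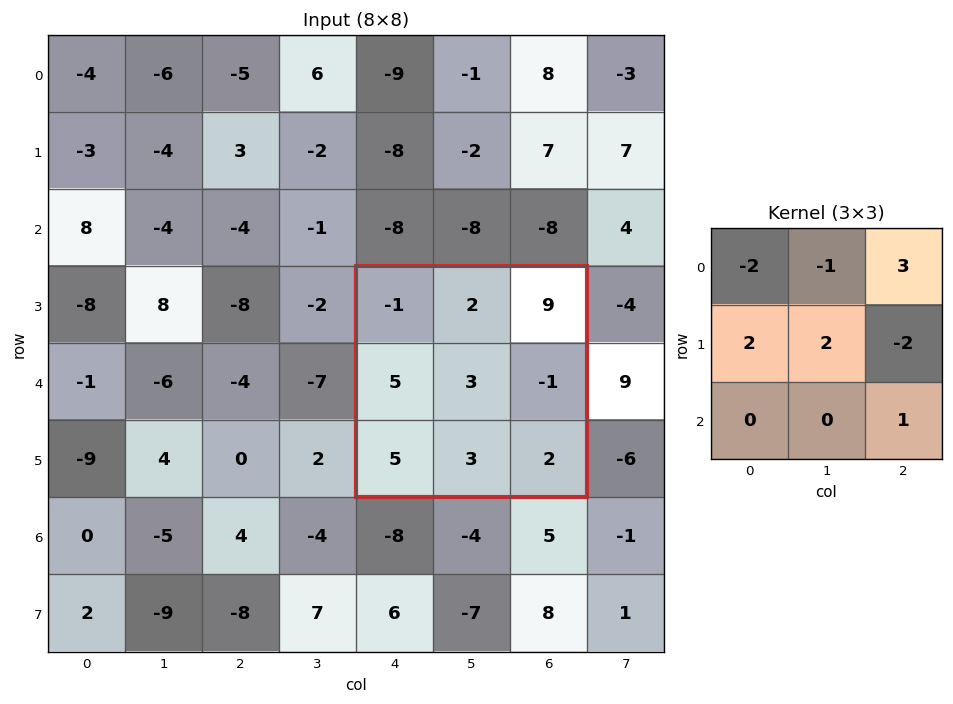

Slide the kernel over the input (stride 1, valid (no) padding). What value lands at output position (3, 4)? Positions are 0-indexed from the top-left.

The receptive field on the input at this output position is [-1 2 9 / 5 3 -1 / 5 3 2]. Elementwise product with the kernel and sum: -1·-2 + 2·-1 + 9·3 + 5·2 + 3·2 + -1·-2 + 2·1.

47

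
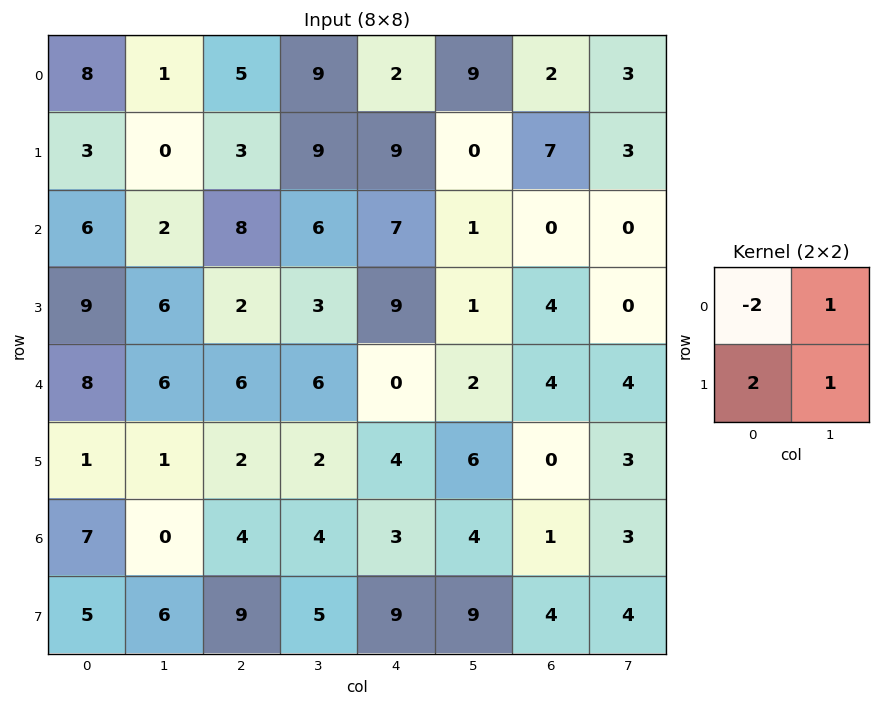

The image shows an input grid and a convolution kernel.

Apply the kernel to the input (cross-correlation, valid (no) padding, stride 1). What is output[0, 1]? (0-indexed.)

6

The receptive field on the input at this output position is [1 5 / 0 3]. Elementwise product with the kernel and sum: 1·-2 + 5·1 + 0·2 + 3·1.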